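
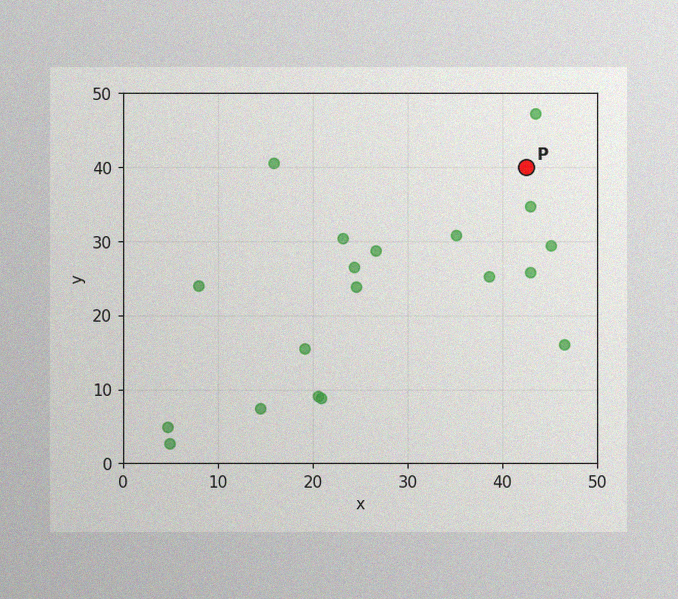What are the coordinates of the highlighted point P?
The image has some photo noise and uneven lighting. Following the gridlines from P to each axis, P sits at (42.5, 40).

(42.5, 40)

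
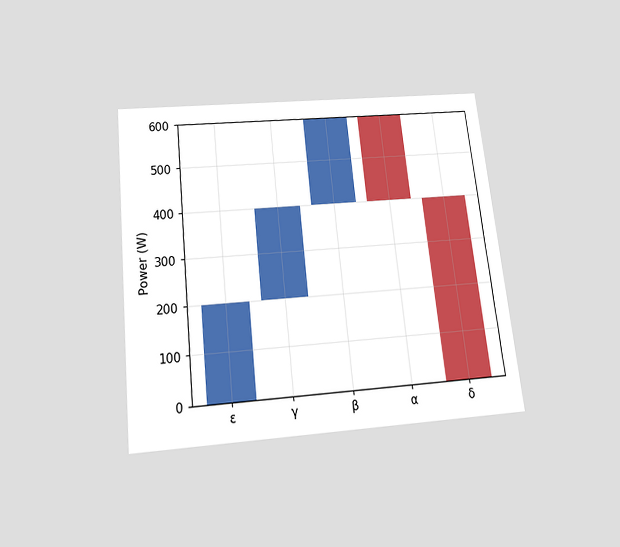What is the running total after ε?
The chart is tilted about 6° counter-clockwise and viewed slightly from below. After ε the running total reaches 200W.

200W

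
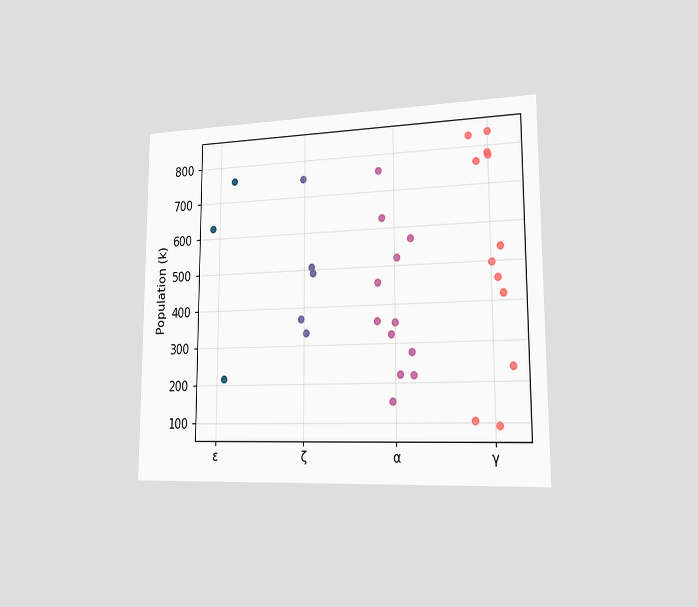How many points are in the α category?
The chart is viewed slightly from the right. Counting the markers in the α column gives 12.

12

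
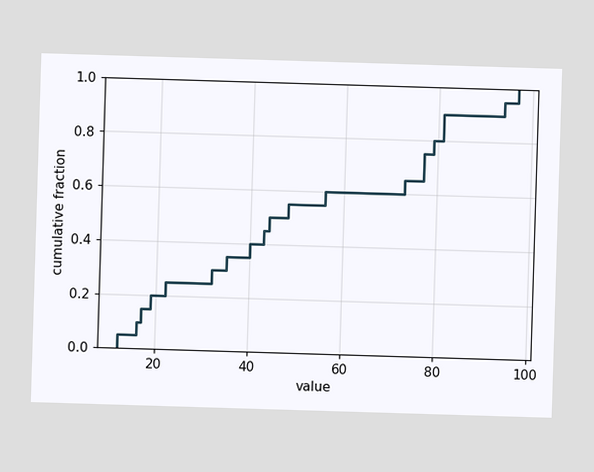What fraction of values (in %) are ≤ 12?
At x=12 the ECDF step is at 5%.

5%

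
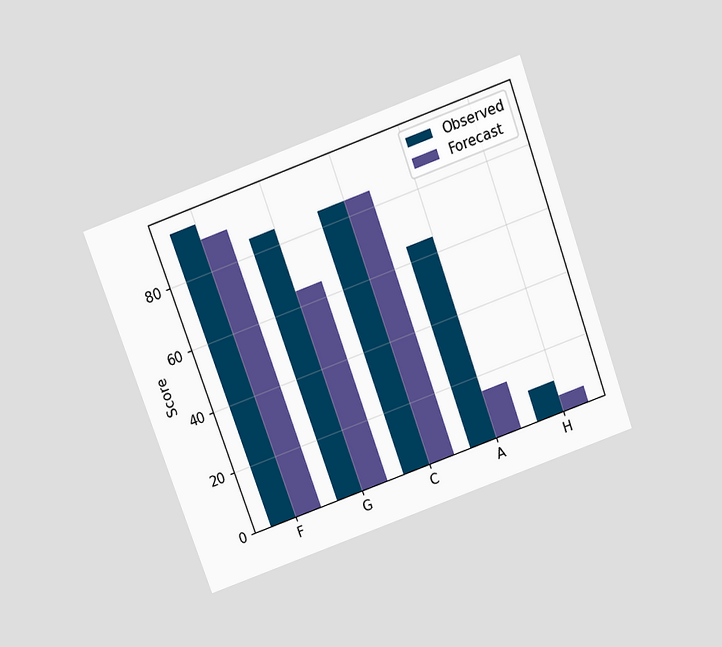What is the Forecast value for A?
15

The chart is tilted about 20° counter-clockwise and viewed slightly from above. The Forecast bar at A reaches 15 on the y-axis.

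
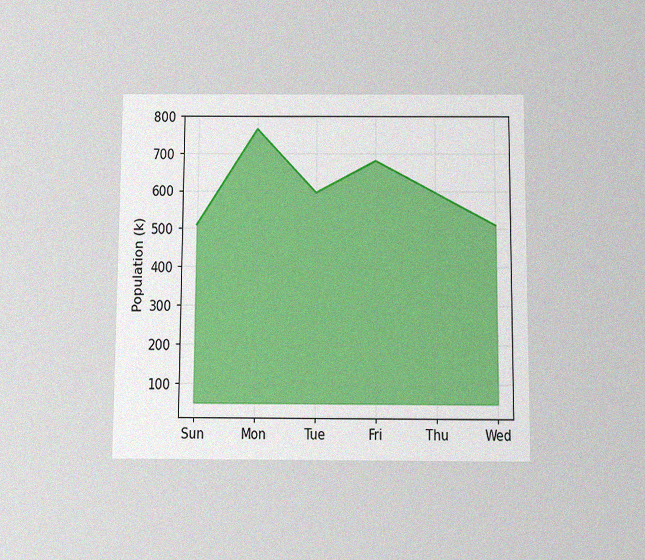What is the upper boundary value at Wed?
The chart is viewed slightly from below, with some photo noise. At Wed the upper boundary is at 510k.

510k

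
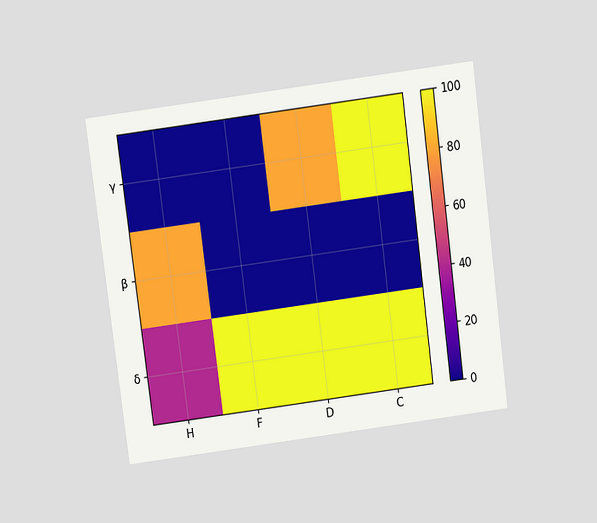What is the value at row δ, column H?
The chart is tilted about 7° counter-clockwise and viewed slightly from above. Matching cell (δ, H) against the colorbar gives 40.

40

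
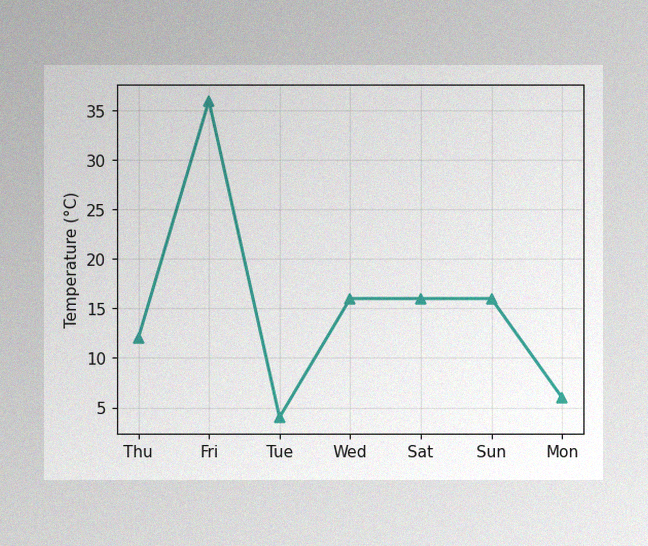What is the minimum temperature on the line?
The image has some photo noise and uneven lighting. The lowest point is at Tue, and reading across to the y-axis gives 4°C.

4°C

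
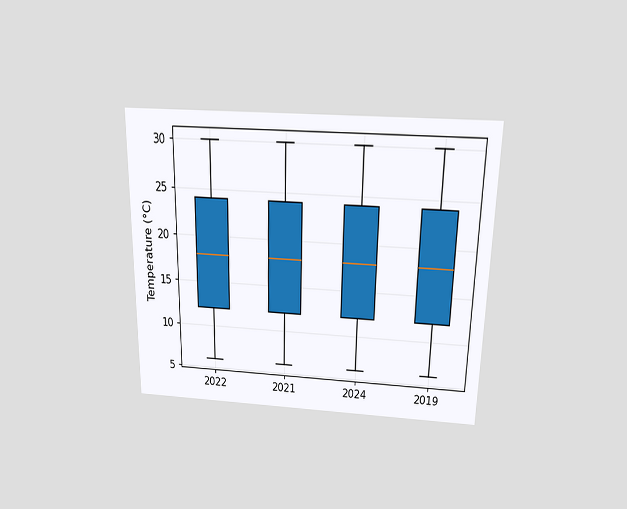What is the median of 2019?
The chart is viewed slightly from above. The median line in the 2019 box sits at 18°C.

18°C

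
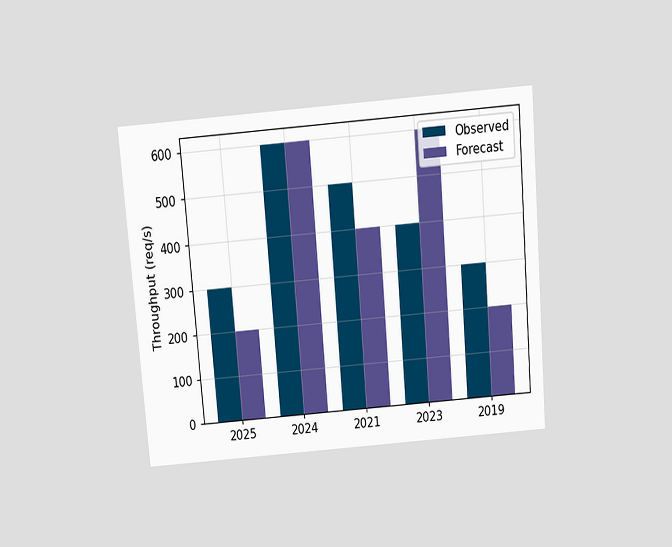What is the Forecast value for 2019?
200req/s

The chart is tilted about 5° counter-clockwise and viewed slightly from above. The Forecast bar at 2019 reaches 200req/s on the y-axis.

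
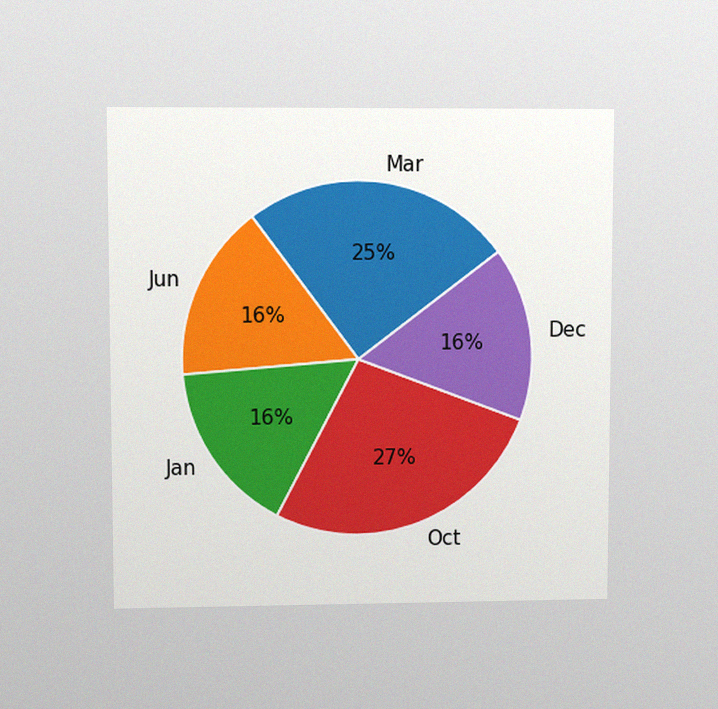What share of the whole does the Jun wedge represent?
The chart is viewed at a slight angle, with some photo noise. The Jun slice takes up 16% of the pie.

16%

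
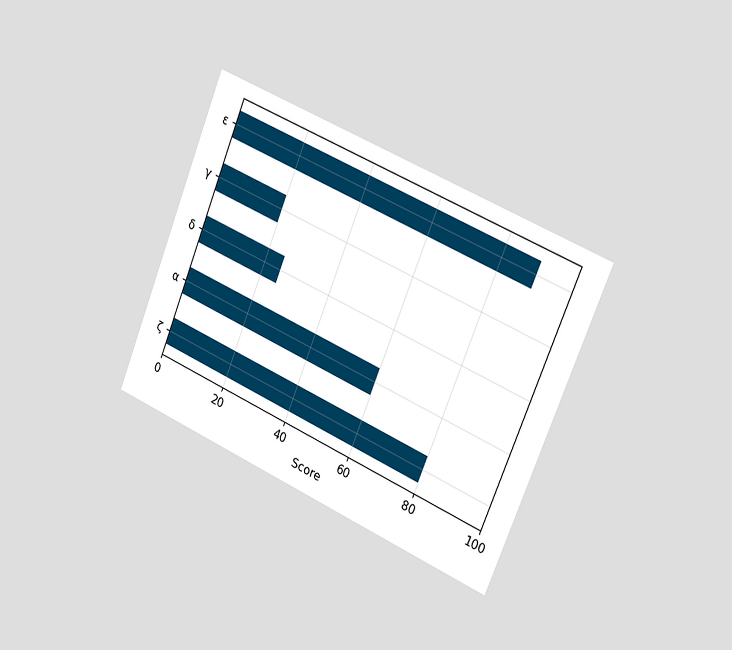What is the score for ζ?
The chart is tilted about 22° clockwise and viewed slightly from the right. Reading along the chart's x-axis, the ζ bar reaches 80.

80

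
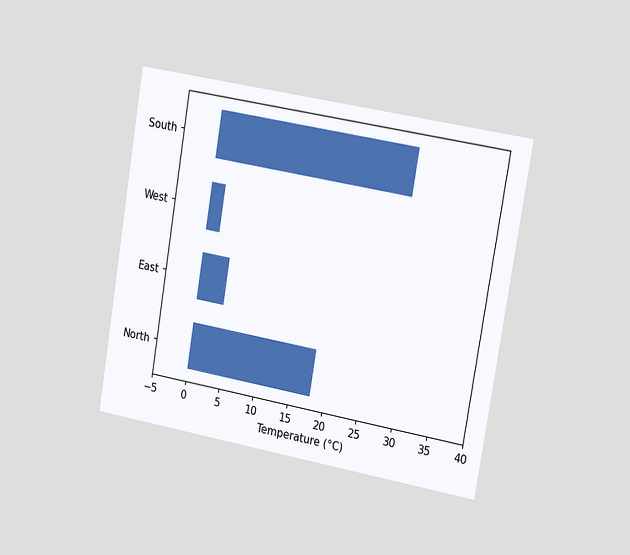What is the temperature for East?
4°C

The chart is tilted about 9° clockwise and viewed slightly from the right. Reading along the chart's x-axis, the East bar reaches 4°C.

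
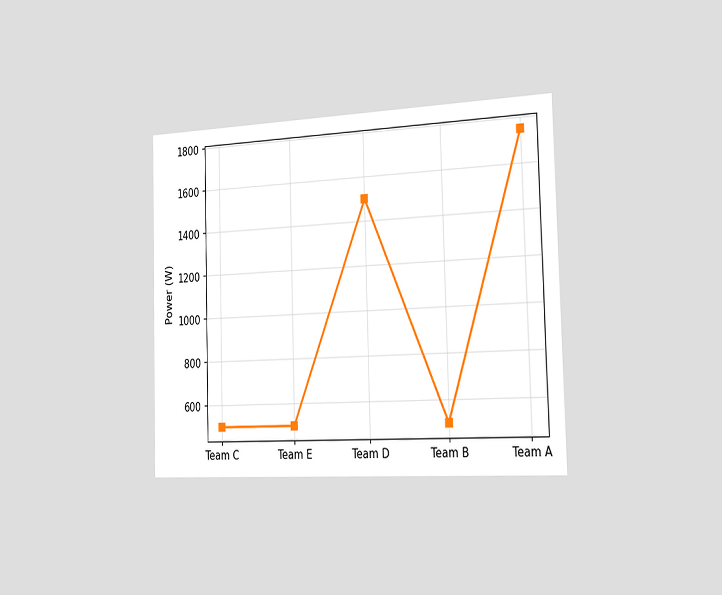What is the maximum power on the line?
The chart is viewed slightly from the right. The highest point is at Team A, and reading across to the y-axis gives 1750W.

1750W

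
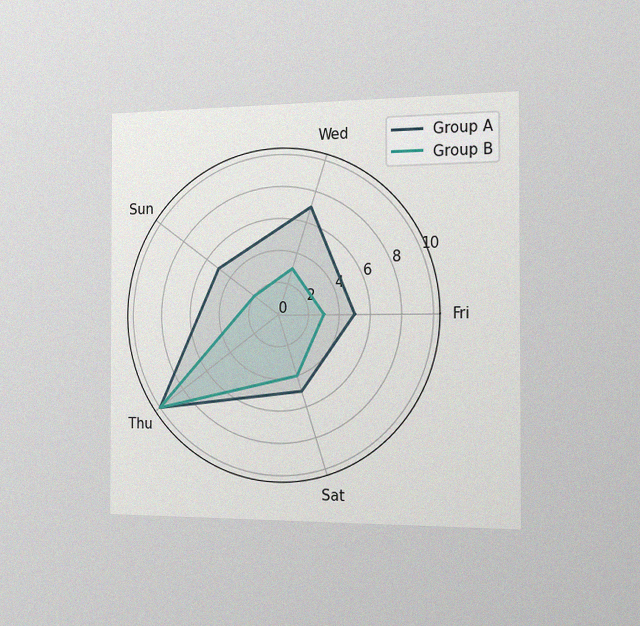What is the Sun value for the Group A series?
The chart is viewed slightly from the right, with some photo noise. On the Sun axis, Group A reaches 5.

5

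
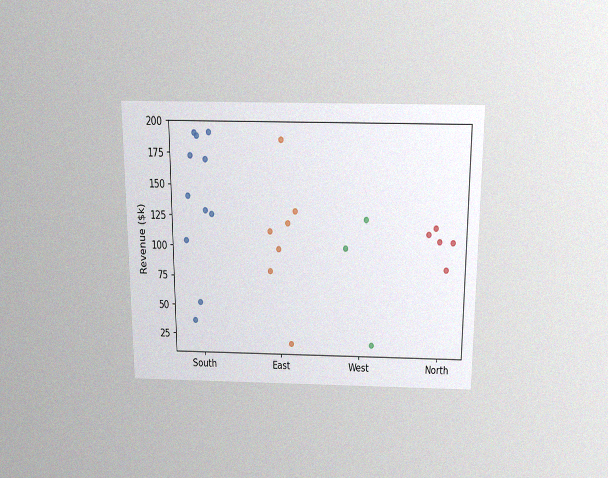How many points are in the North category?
The chart is viewed slightly from above, with some photo noise. Counting the markers in the North column gives 5.

5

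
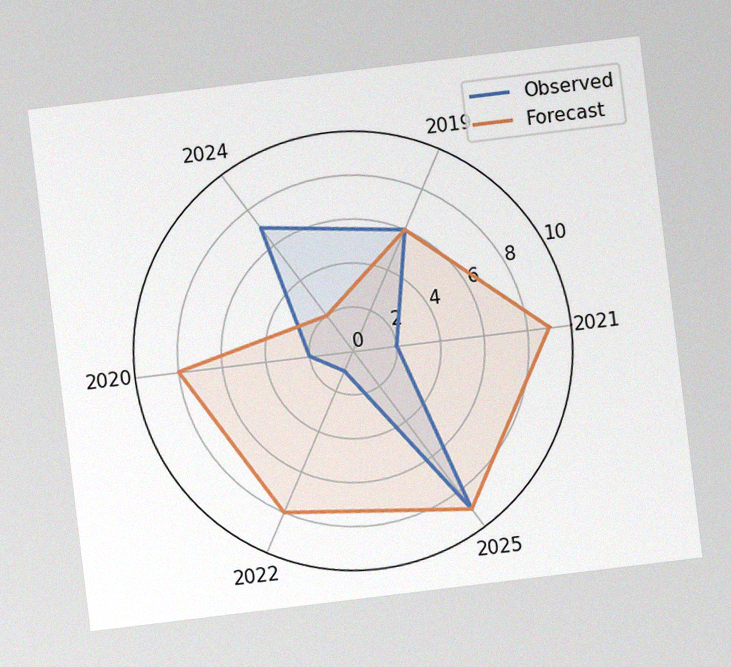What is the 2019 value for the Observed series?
The chart is tilted about 7° counter-clockwise, with some photo noise. On the 2019 axis, Observed reaches 6.

6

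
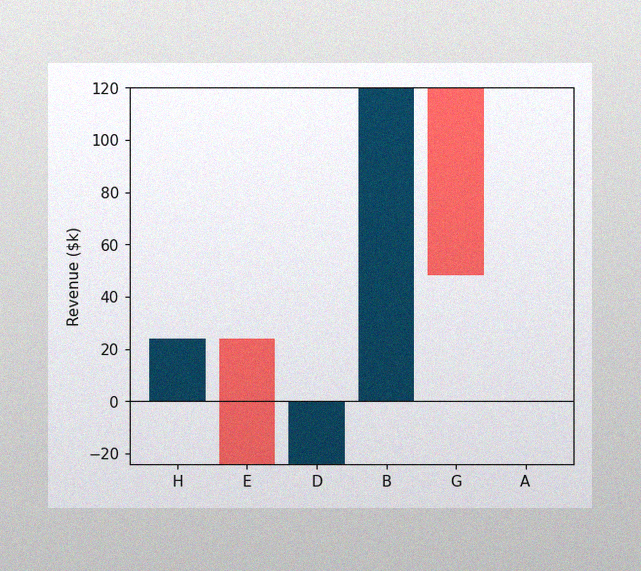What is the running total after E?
The image has some photo noise and uneven lighting. After E the running total reaches $-24k.

$-24k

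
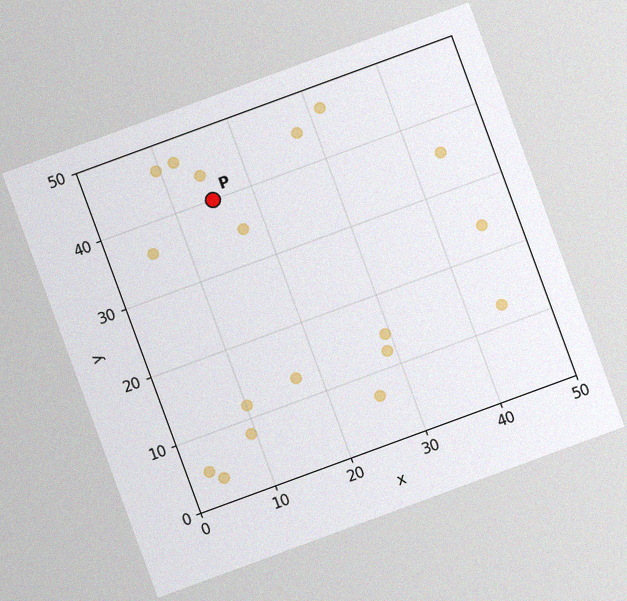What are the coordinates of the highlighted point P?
The chart is tilted about 20° counter-clockwise, with some photo noise. Following the gridlines from P to each axis, P sits at (15, 40).

(15, 40)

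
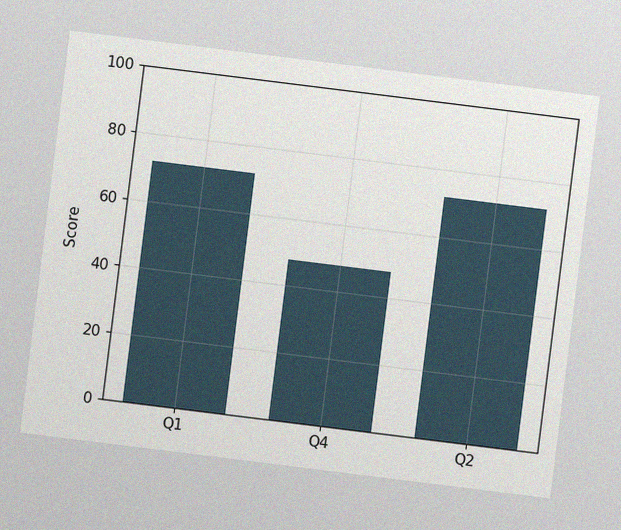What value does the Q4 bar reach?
48

The chart is tilted about 7° clockwise, with some photo noise. Reading along the chart's y-axis, the Q4 bar reaches 48.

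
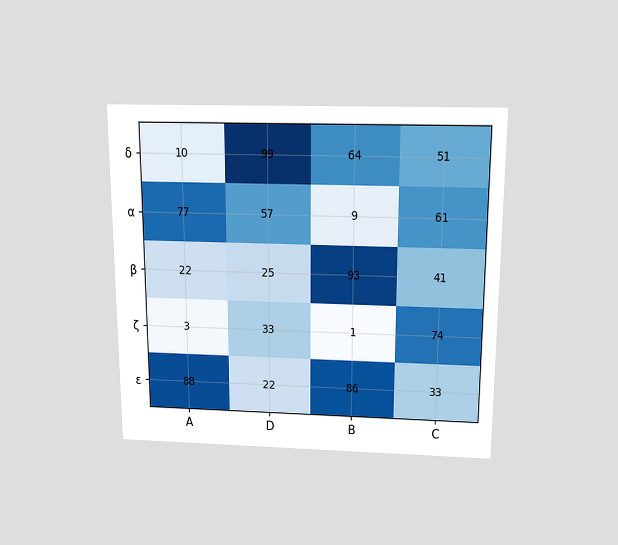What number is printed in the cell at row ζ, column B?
1

The chart is viewed slightly from above. The (ζ, B) cell reads 1.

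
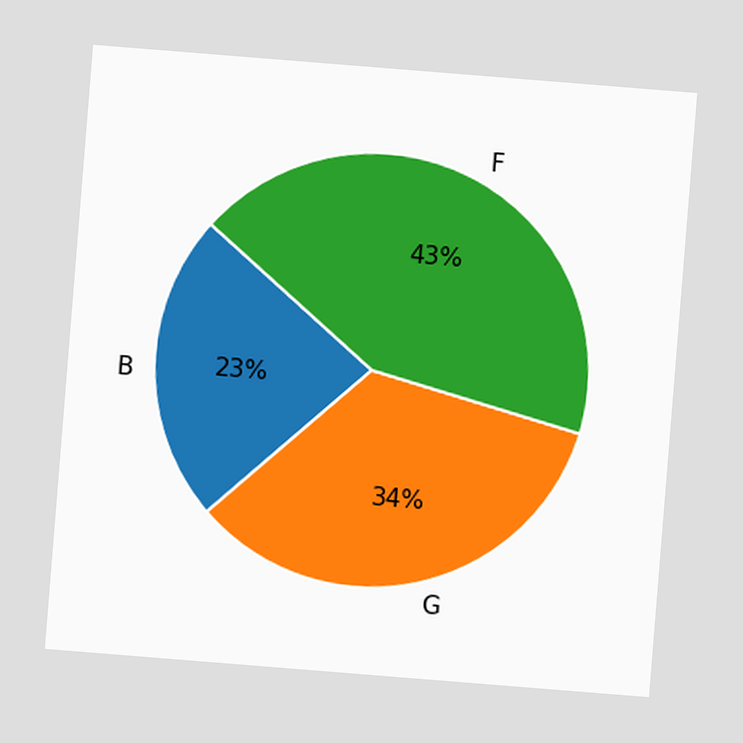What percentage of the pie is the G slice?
34%

The chart is tilted about 5° clockwise. The G slice takes up 34% of the pie.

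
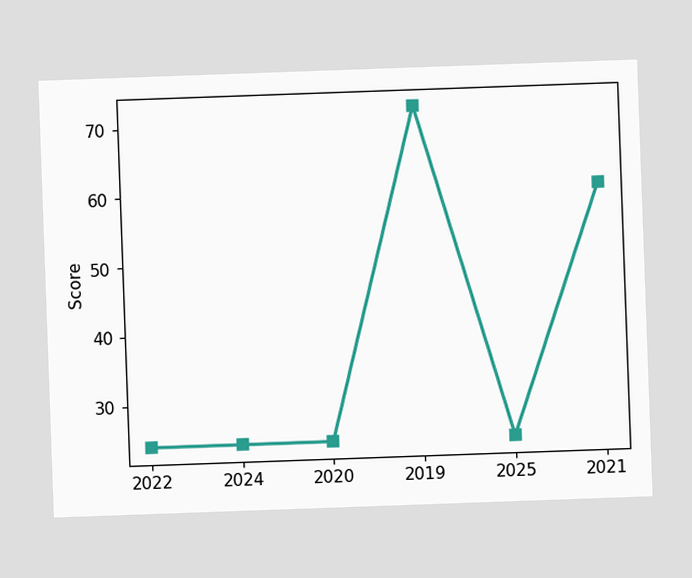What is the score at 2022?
24

The chart is tilted about 2° counter-clockwise. At 2022, the line is at 24.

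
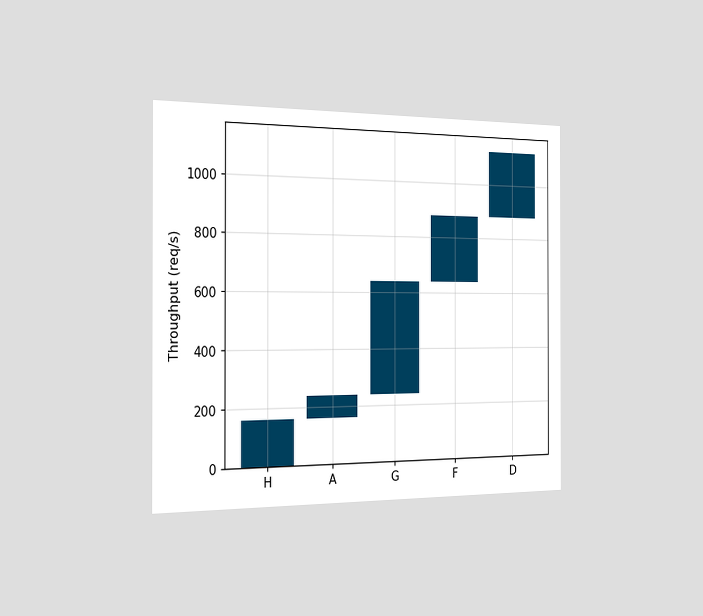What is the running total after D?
1120req/s

The chart is viewed slightly from the left. After D the running total reaches 1120req/s.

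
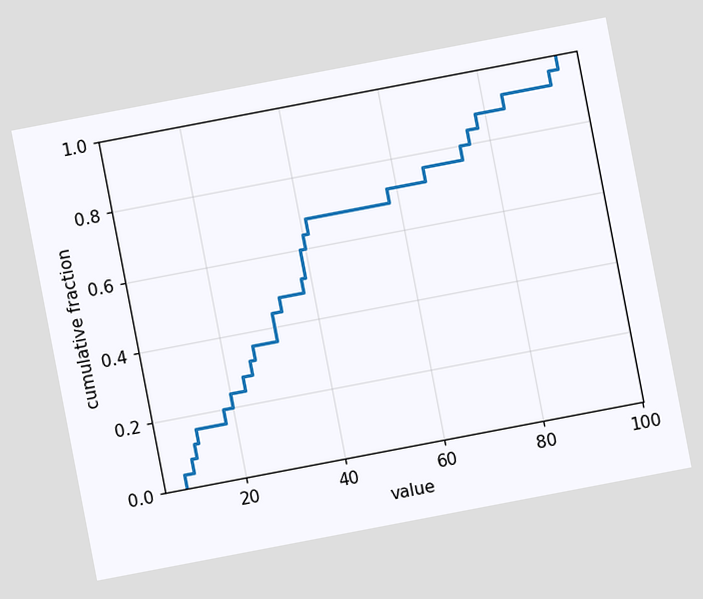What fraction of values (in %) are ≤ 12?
16%

The chart is tilted about 11° counter-clockwise. At x=12 the ECDF step is at 16%.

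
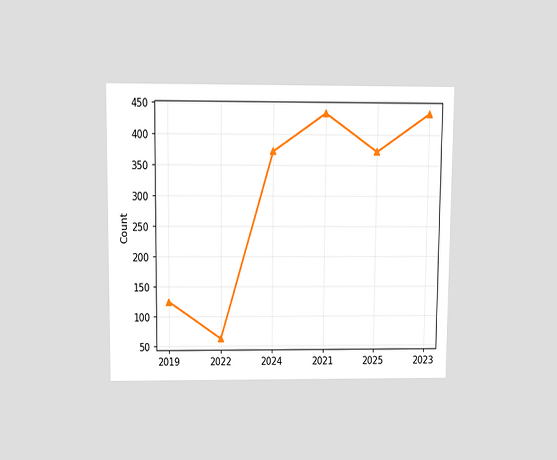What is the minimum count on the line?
The chart is viewed slightly from above. The lowest point is at 2022, and reading across to the y-axis gives 62.

62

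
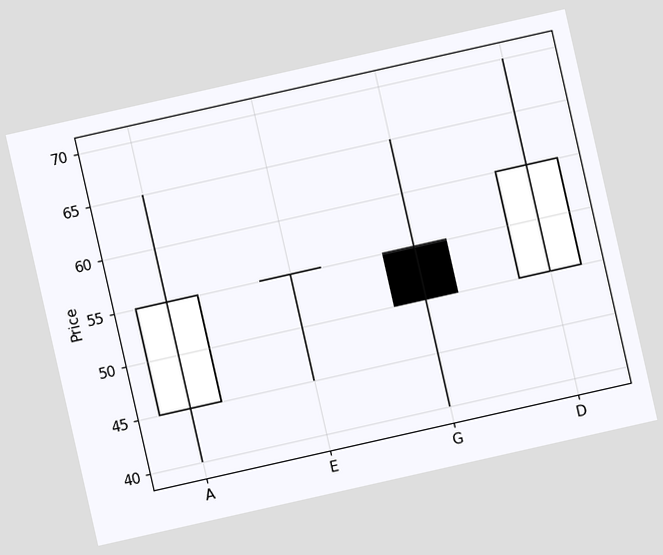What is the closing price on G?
50

The chart is tilted about 13° counter-clockwise. The G candle closes at 50.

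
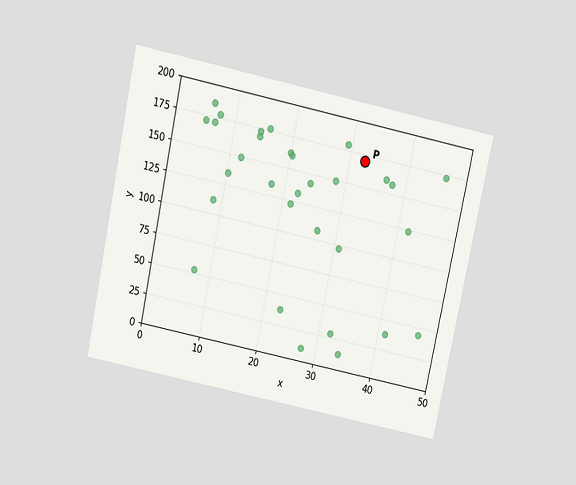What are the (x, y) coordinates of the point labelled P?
(32.5, 170)

The chart is tilted about 12° clockwise and viewed slightly from above. Following the gridlines from P to each axis, P sits at (32.5, 170).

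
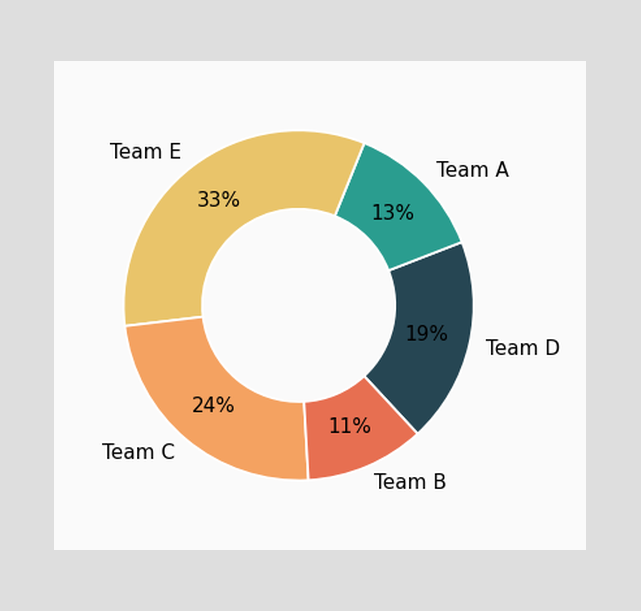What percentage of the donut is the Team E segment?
33%

The Team E segment takes up 33% of the ring.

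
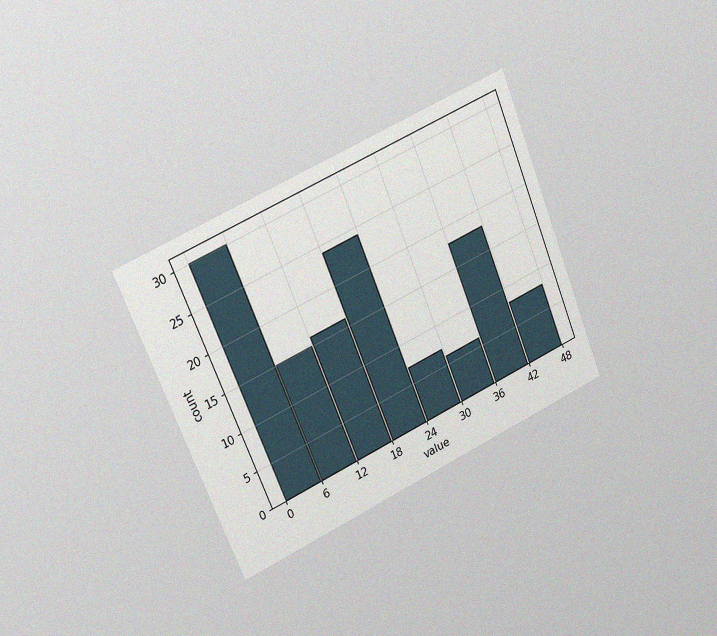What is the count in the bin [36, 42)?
The chart is tilted about 23° counter-clockwise and viewed slightly from the left, with some photo noise. The [36, 42) bin has height 18.

18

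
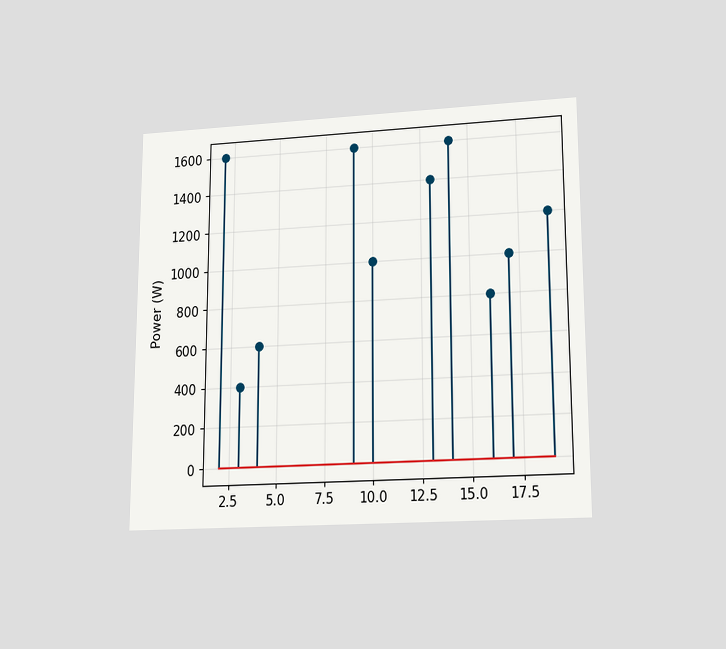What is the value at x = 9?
The chart is viewed slightly from below. The stem at x=9 reaches 1600W.

1600W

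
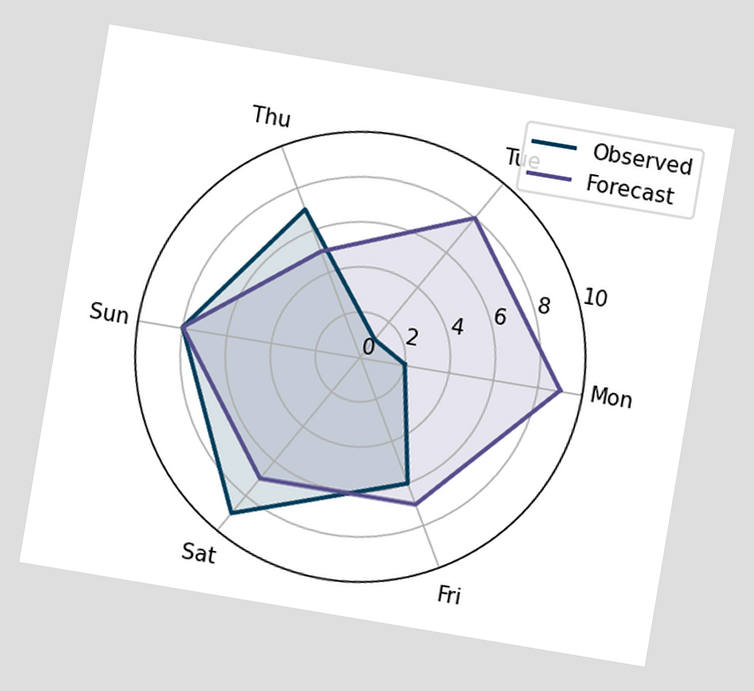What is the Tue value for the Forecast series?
8

The chart is tilted about 10° clockwise. On the Tue axis, Forecast reaches 8.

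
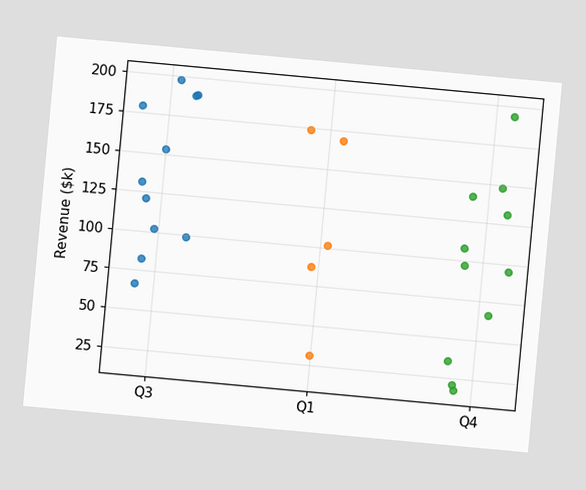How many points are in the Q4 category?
11

The chart is tilted about 5° clockwise. Counting the markers in the Q4 column gives 11.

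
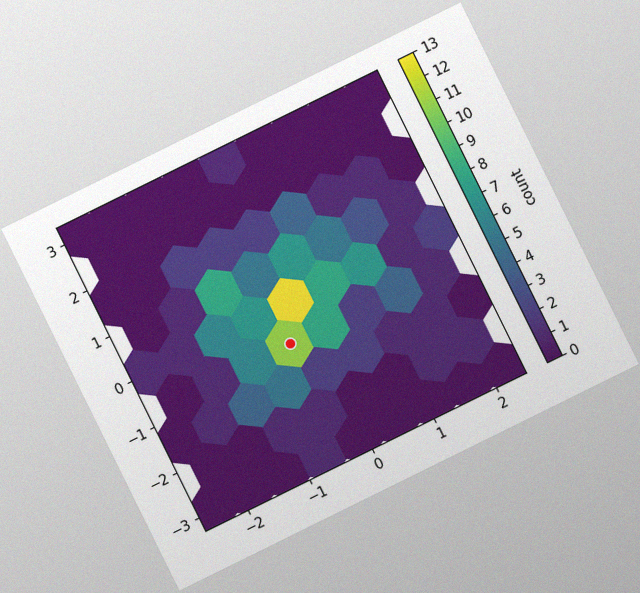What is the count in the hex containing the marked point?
The chart is tilted about 26° counter-clockwise, with some photo noise. The marked hex reads 11 on the colorbar.

11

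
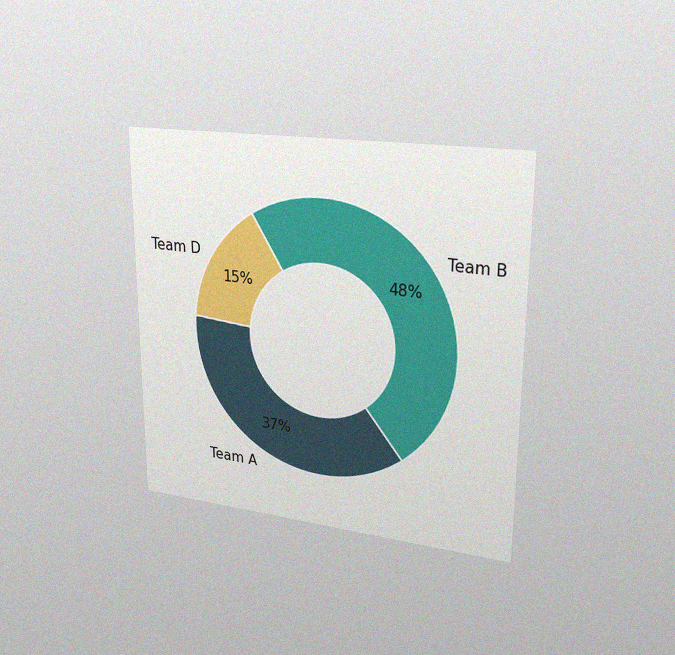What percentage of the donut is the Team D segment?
15%

The chart is viewed slightly from the right, with some photo noise. The Team D segment takes up 15% of the ring.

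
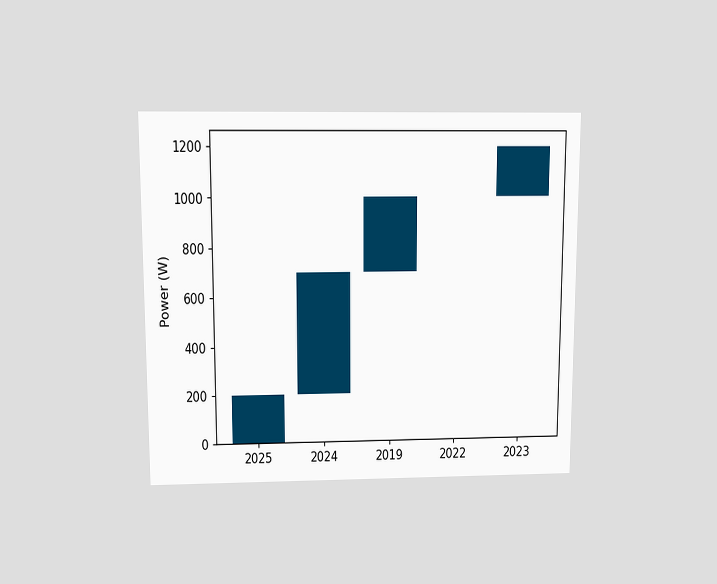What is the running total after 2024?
The chart is viewed slightly from above. After 2024 the running total reaches 700W.

700W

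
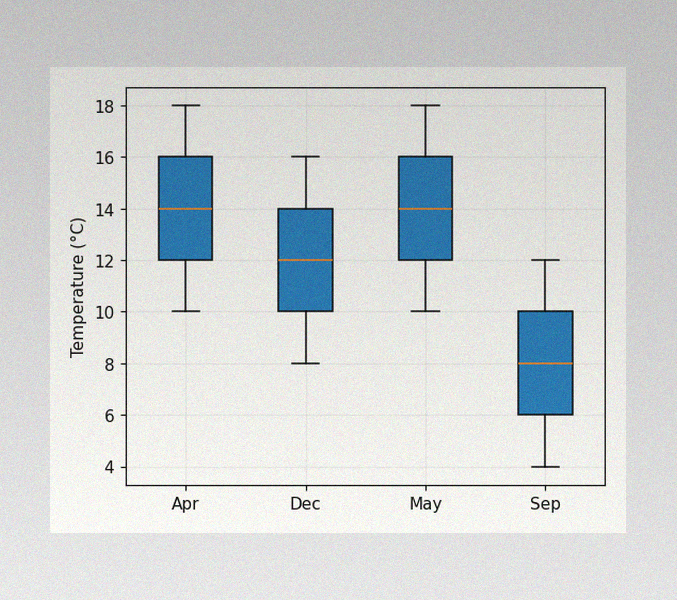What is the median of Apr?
14°C

The image has some photo noise and uneven lighting. The median line in the Apr box sits at 14°C.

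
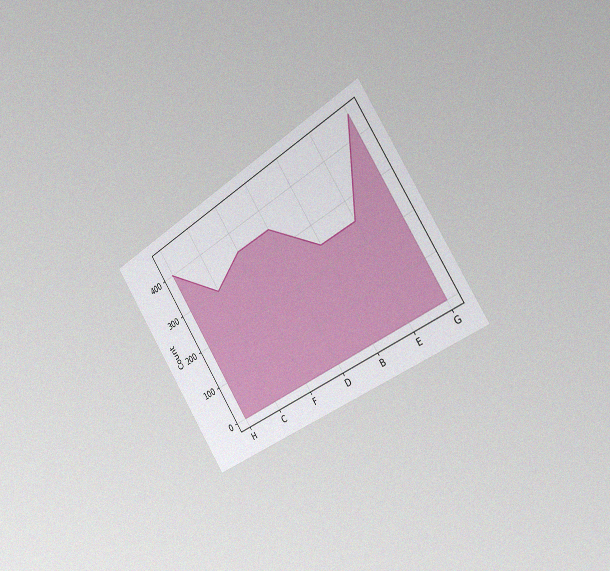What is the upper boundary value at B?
The chart is tilted about 34° counter-clockwise and viewed slightly from the right, with some photo noise. At B the upper boundary is at 250.

250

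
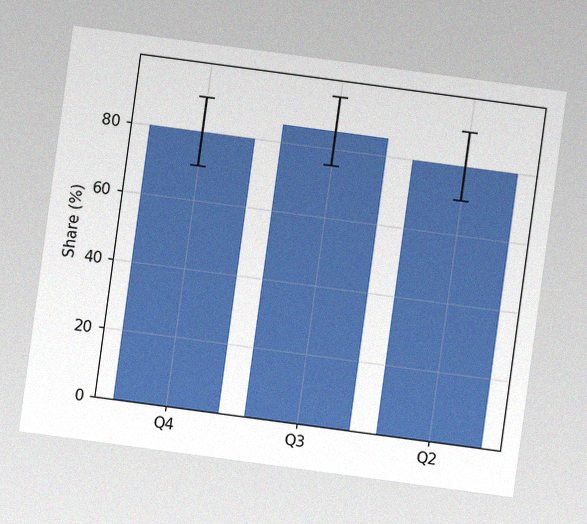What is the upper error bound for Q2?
90%

The chart is tilted about 8° clockwise, with some photo noise. The Q2 bar's upper whisker reaches 90%.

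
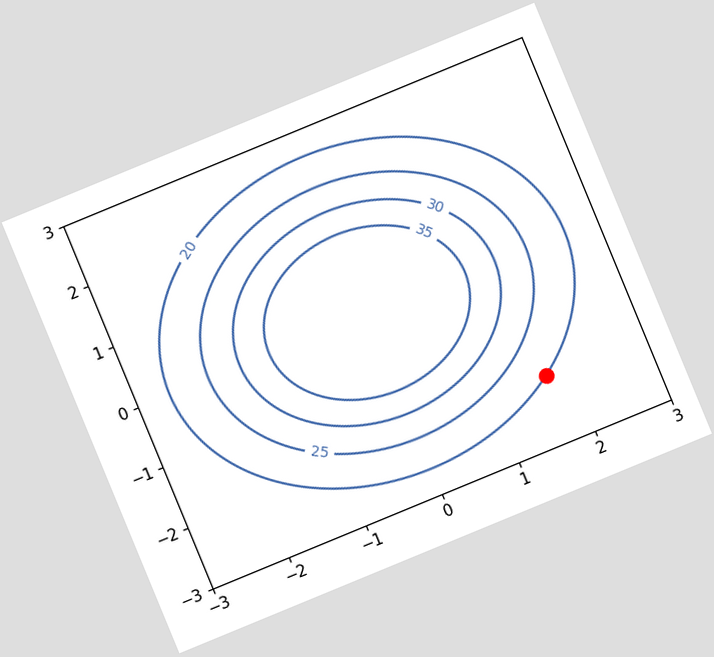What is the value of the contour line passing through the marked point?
The chart is tilted about 22° counter-clockwise. The marked point sits on the contour labelled 20.

20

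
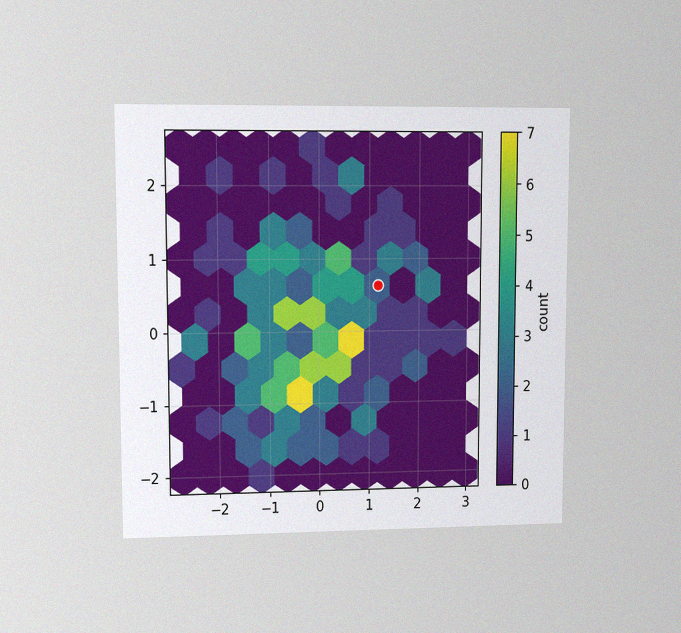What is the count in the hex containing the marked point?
2

The chart is viewed at a slight angle, with some photo noise. The marked hex reads 2 on the colorbar.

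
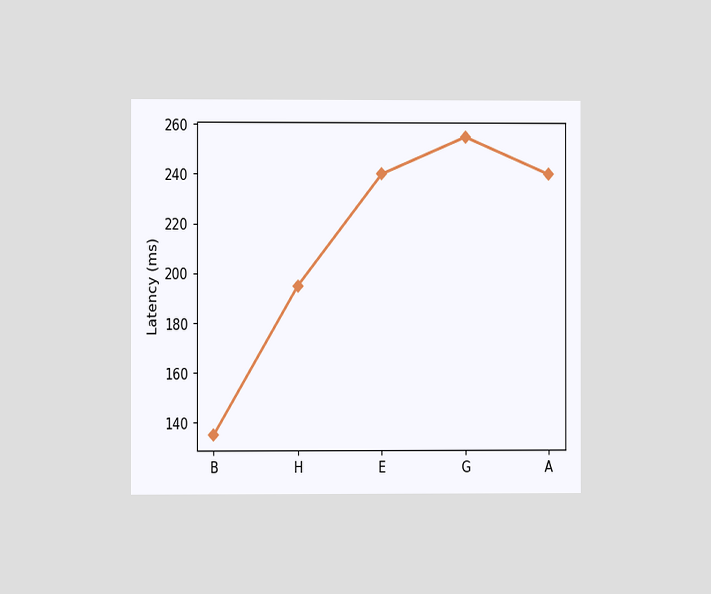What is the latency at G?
The chart is viewed at a slight angle. At G, the line is at 255ms.

255ms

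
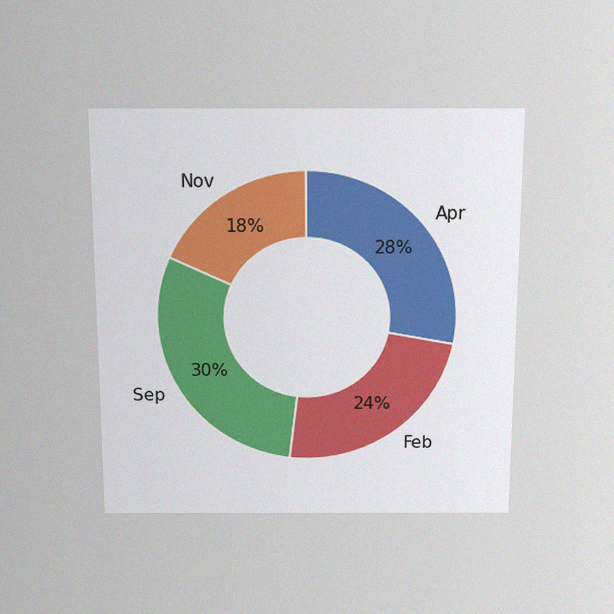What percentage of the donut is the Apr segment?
The chart is viewed slightly from above, with some photo noise. The Apr segment takes up 28% of the ring.

28%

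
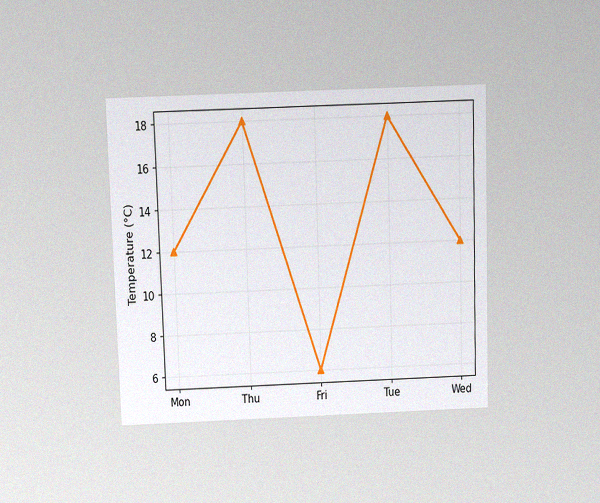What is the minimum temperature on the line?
6°C

The chart is viewed slightly from above, with some photo noise. The lowest point is at Fri, and reading across to the y-axis gives 6°C.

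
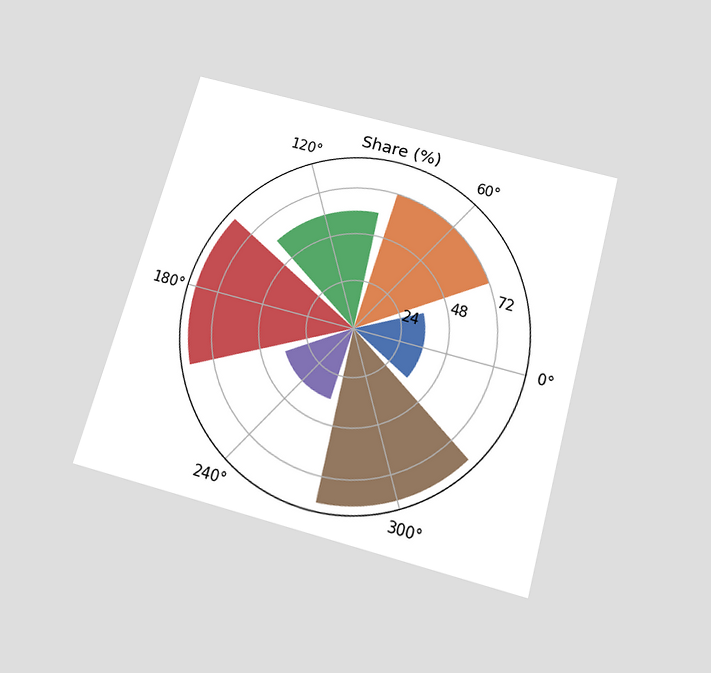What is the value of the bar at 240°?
The chart is tilted about 16° clockwise and viewed slightly from below. The bar at 240° reaches 36% on the radial axis.

36%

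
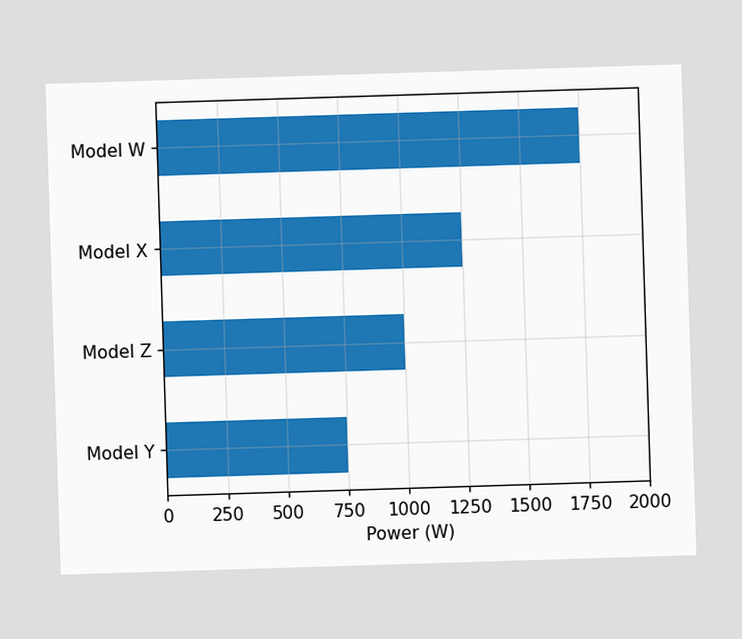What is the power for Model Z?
1000W

Reading along the chart's x-axis, the Model Z bar reaches 1000W.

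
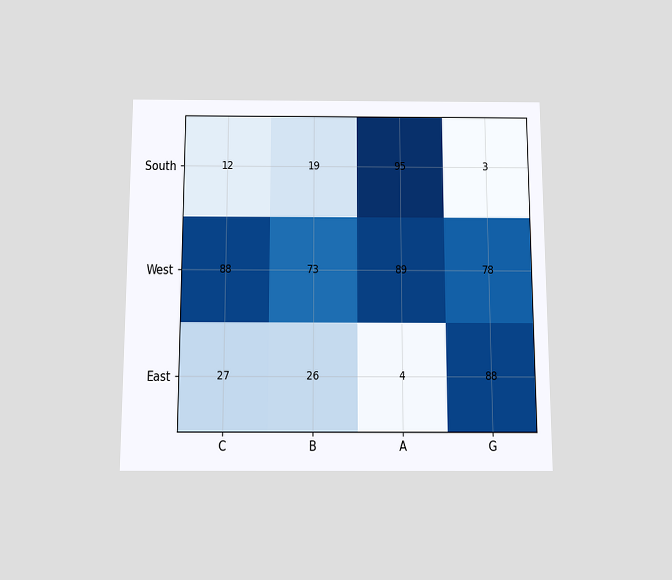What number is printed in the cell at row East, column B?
26

The chart is viewed slightly from below. The (East, B) cell reads 26.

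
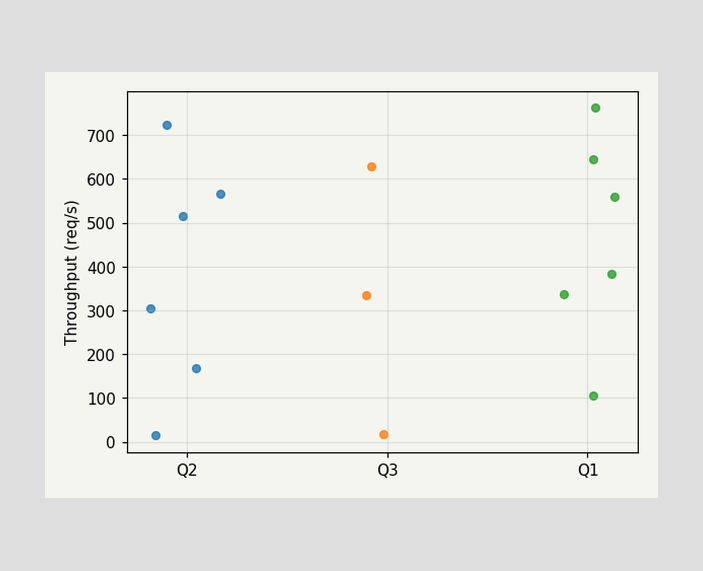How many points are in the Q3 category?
3

Counting the markers in the Q3 column gives 3.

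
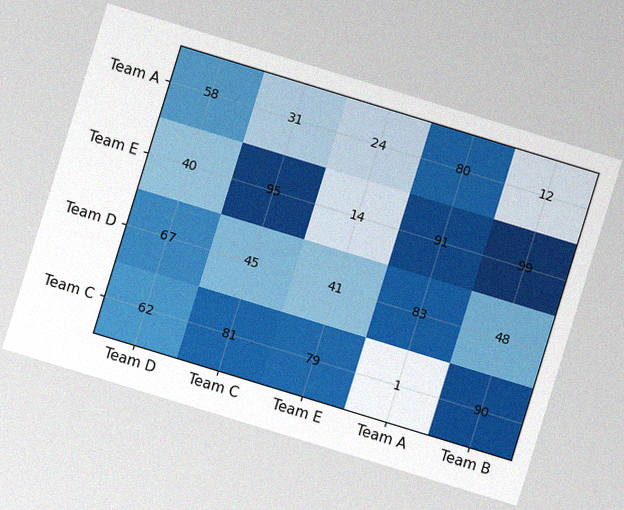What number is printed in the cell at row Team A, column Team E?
24

The chart is tilted about 17° clockwise, with some photo noise. The (Team A, Team E) cell reads 24.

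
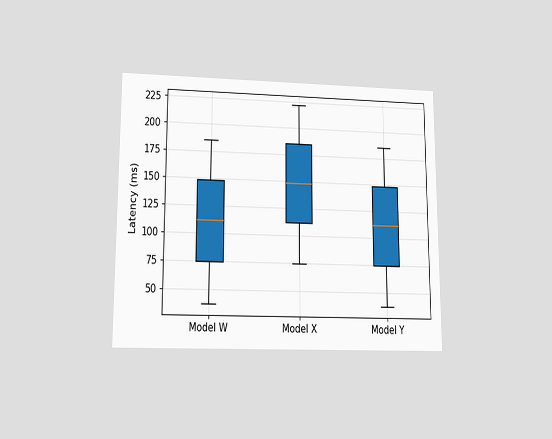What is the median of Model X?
The chart is viewed slightly from below. The median line in the Model X box sits at 148ms.

148ms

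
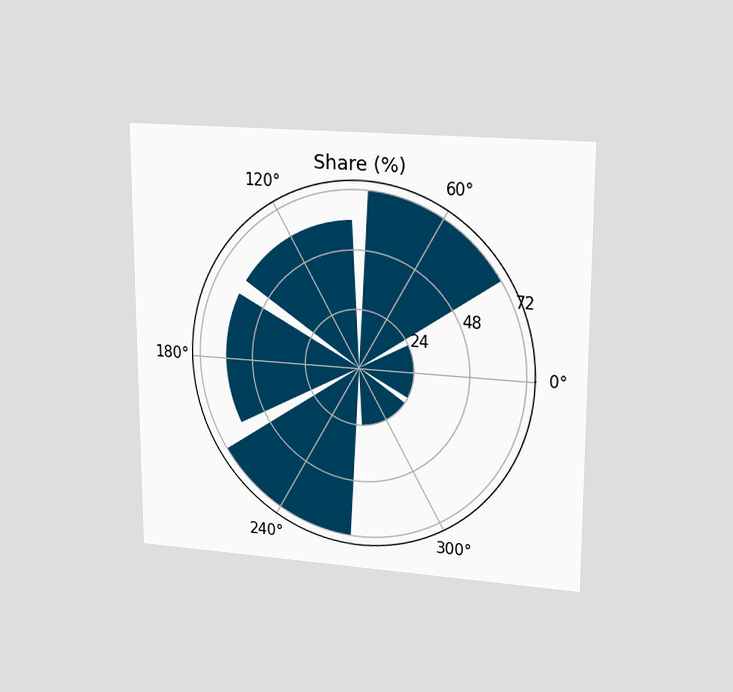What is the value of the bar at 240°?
72%

The chart is viewed at a slight angle. The bar at 240° reaches 72% on the radial axis.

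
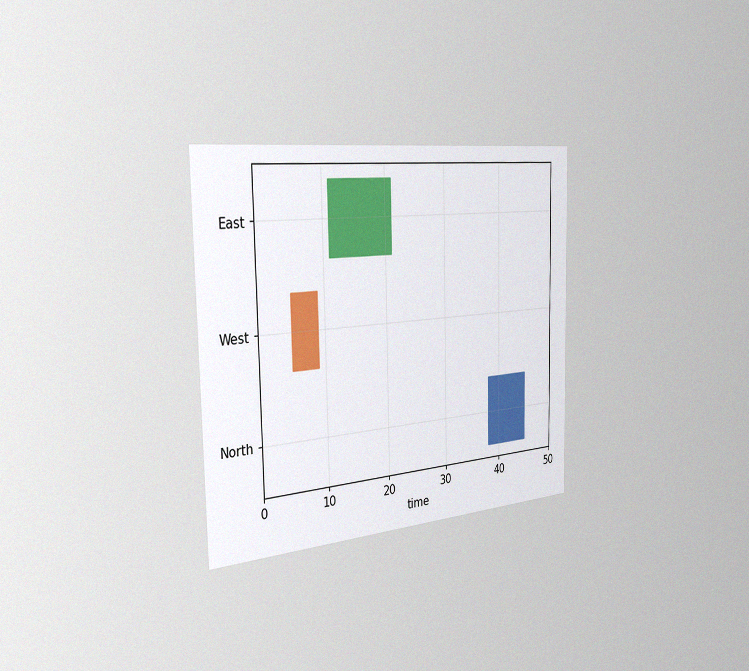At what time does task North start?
The chart is viewed slightly from the left, with some photo noise. The North bar begins at t=38.

38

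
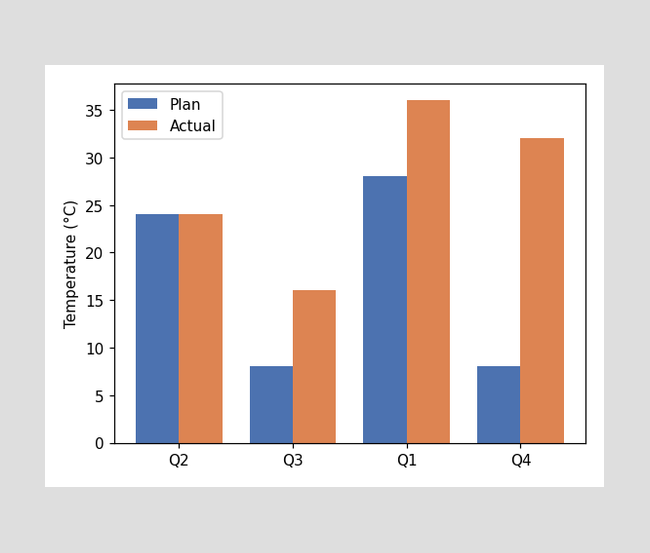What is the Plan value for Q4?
8°C

The Plan bar at Q4 reaches 8°C on the y-axis.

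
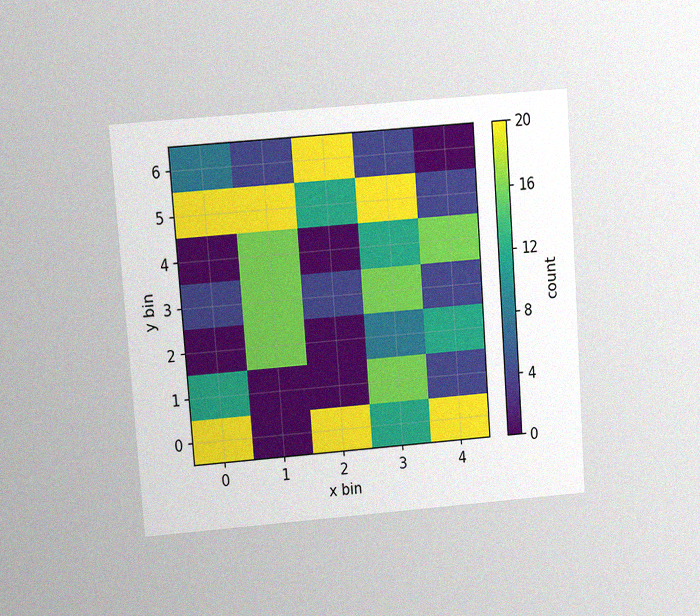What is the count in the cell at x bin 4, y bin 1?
The chart is tilted about 4° counter-clockwise and viewed at a slight angle, with some photo noise. Matching the cell (4, 1) against the colorbar gives 4.

4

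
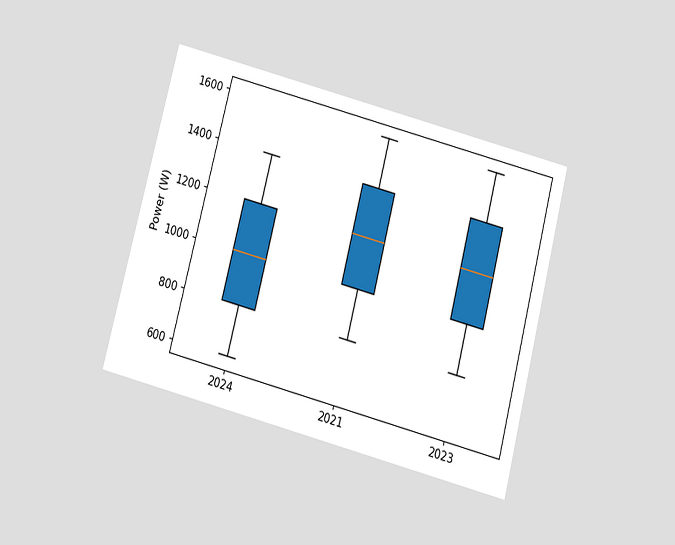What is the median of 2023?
1200W

The chart is tilted about 15° clockwise and viewed slightly from below. The median line in the 2023 box sits at 1200W.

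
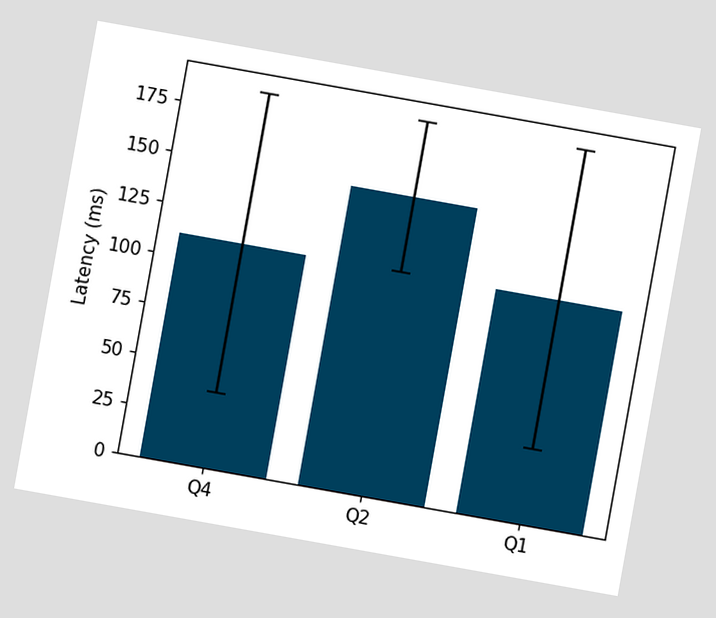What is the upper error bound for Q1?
The chart is tilted about 10° clockwise. The Q1 bar's upper whisker reaches 185ms.

185ms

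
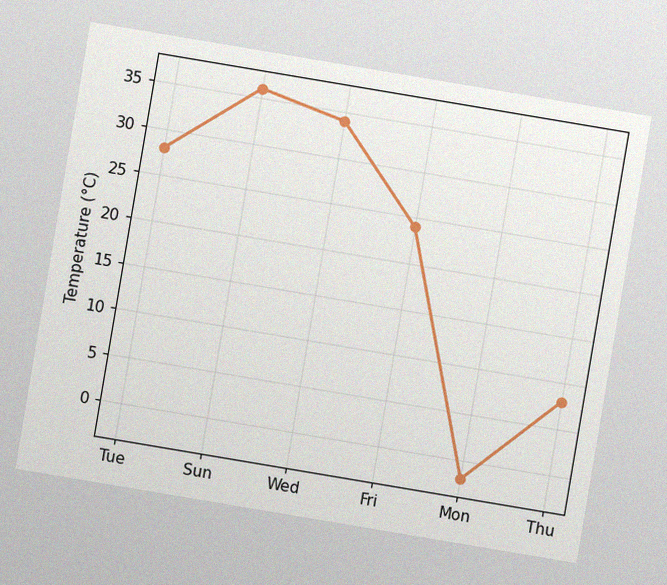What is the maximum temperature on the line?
The chart is tilted about 10° clockwise, with some photo noise. The highest point is at Sun, and reading across to the y-axis gives 36°C.

36°C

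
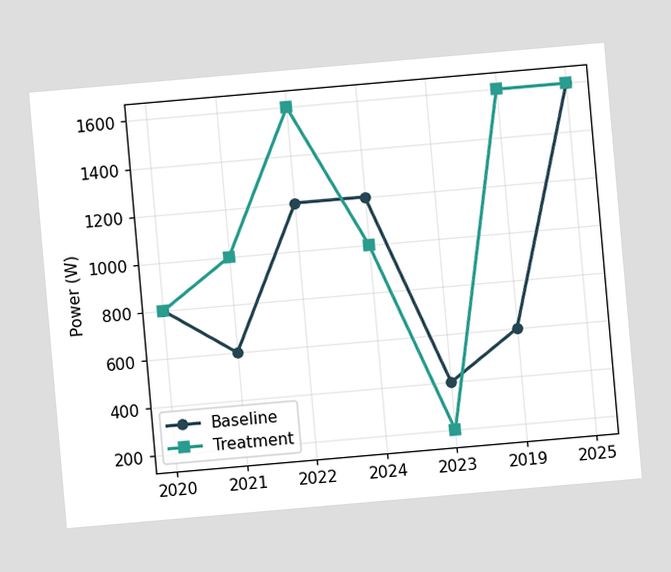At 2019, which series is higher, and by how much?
The chart is tilted about 5° counter-clockwise. At 2019, Treatment sits above the other line by 1000W.

Treatment, by 1000W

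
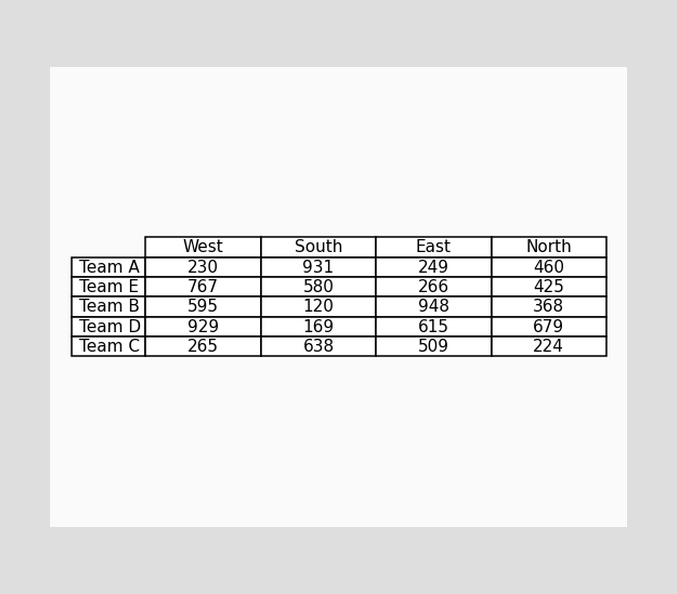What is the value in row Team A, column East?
The (Team A, East) cell reads 249.

249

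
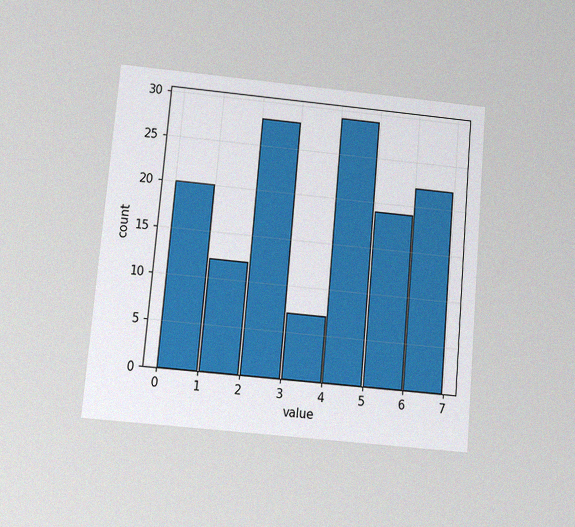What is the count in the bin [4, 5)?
29

The chart is tilted about 5° clockwise and viewed at a slight angle, with some photo noise. The [4, 5) bin has height 29.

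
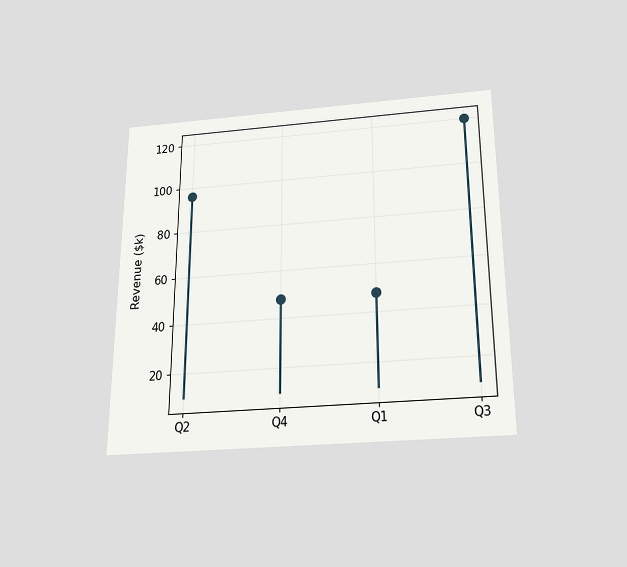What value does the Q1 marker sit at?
The chart is viewed slightly from below. The Q1 marker sits at $48k.

$48k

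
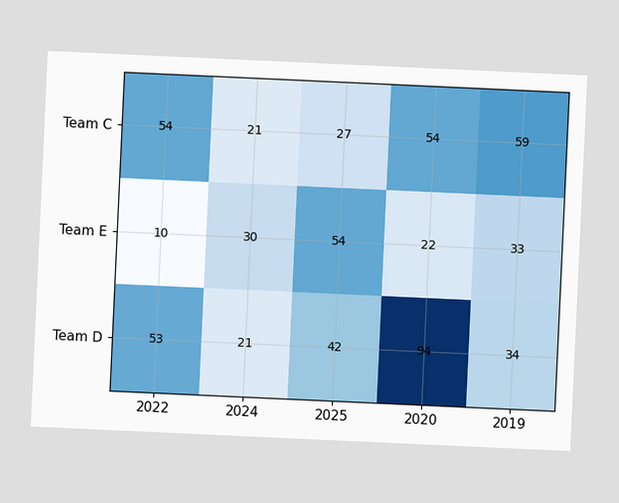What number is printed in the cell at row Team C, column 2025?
The chart is tilted about 3° clockwise. The (Team C, 2025) cell reads 27.

27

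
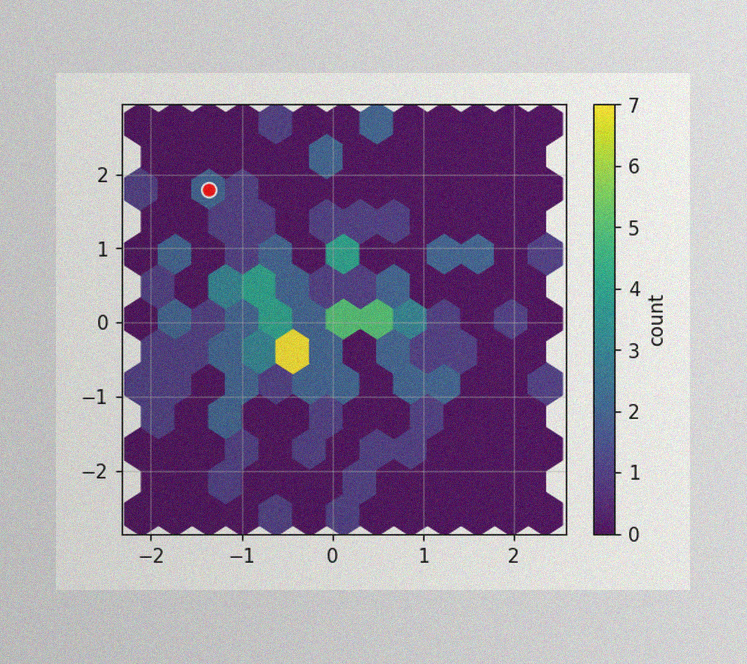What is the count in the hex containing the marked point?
2

The image has some photo noise and uneven lighting. The marked hex reads 2 on the colorbar.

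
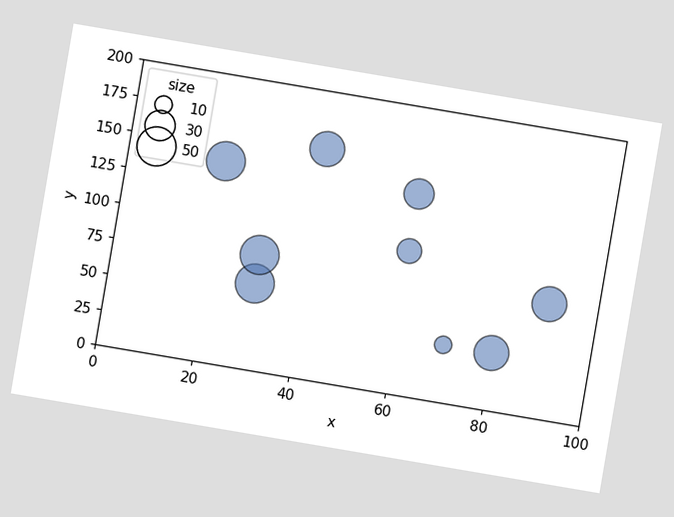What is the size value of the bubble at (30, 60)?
The chart is tilted about 10° clockwise. Matching the bubble at (30, 60) against the size legend gives 50.

50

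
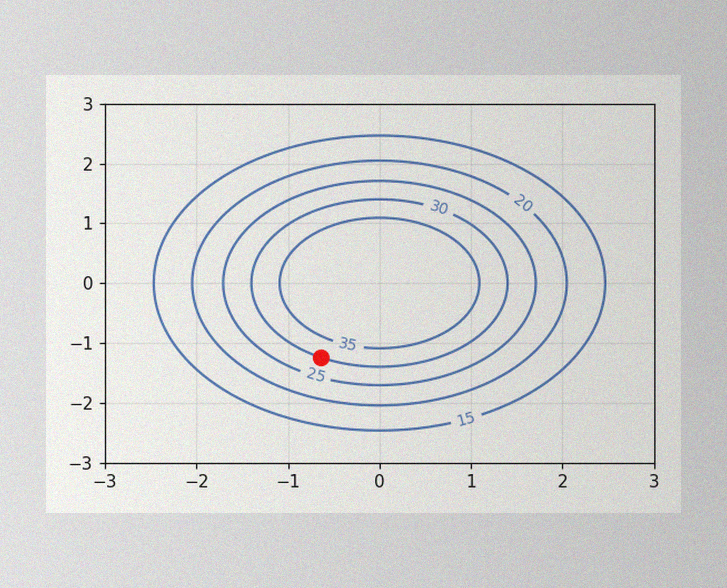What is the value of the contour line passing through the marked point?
30

The image has some photo noise and uneven lighting. The marked point sits on the contour labelled 30.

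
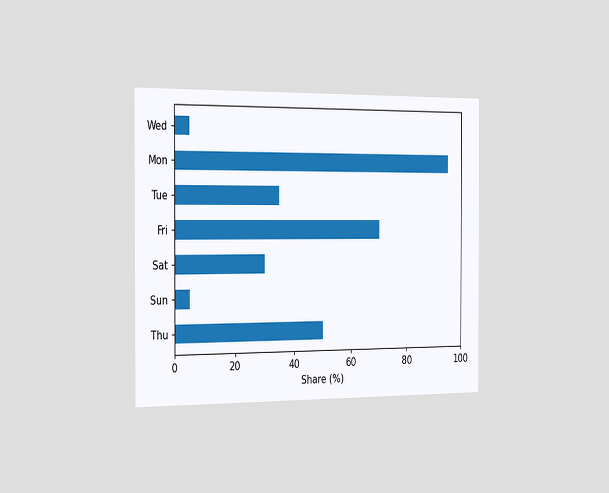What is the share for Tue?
35%

The chart is viewed slightly from the left. Reading along the chart's x-axis, the Tue bar reaches 35%.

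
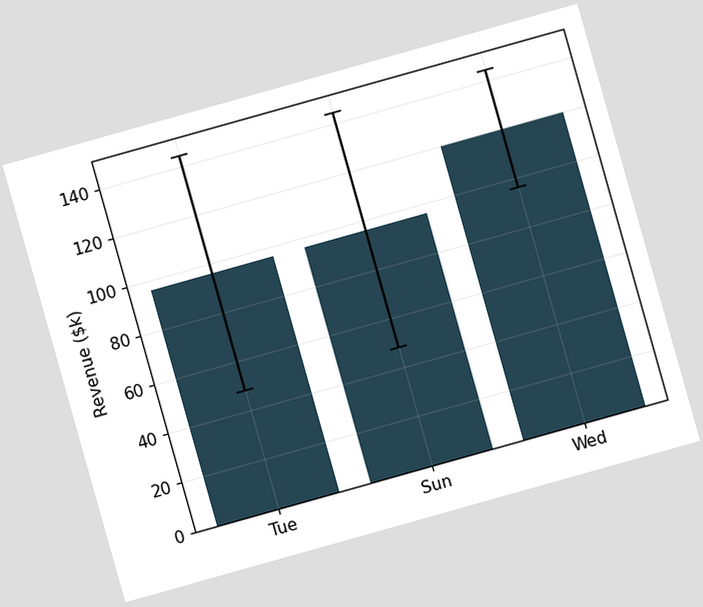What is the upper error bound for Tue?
$144k

The chart is tilted about 16° counter-clockwise. The Tue bar's upper whisker reaches $144k.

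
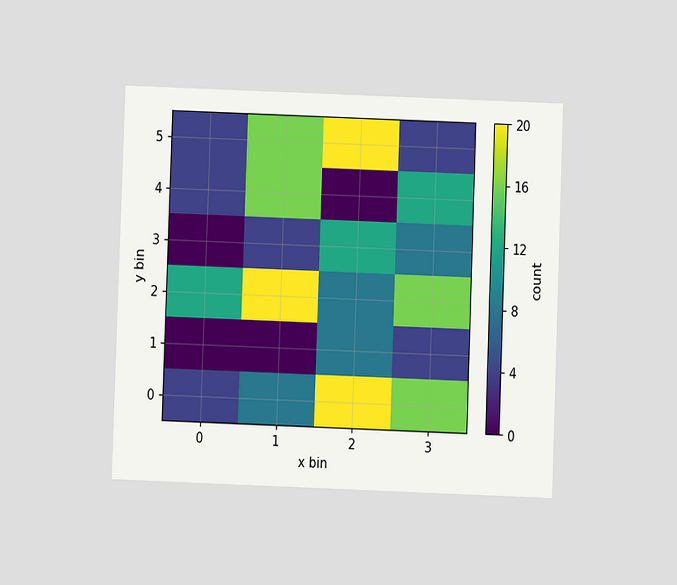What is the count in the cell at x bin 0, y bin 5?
The chart is tilted about 2° clockwise and viewed at a slight angle. Matching the cell (0, 5) against the colorbar gives 4.

4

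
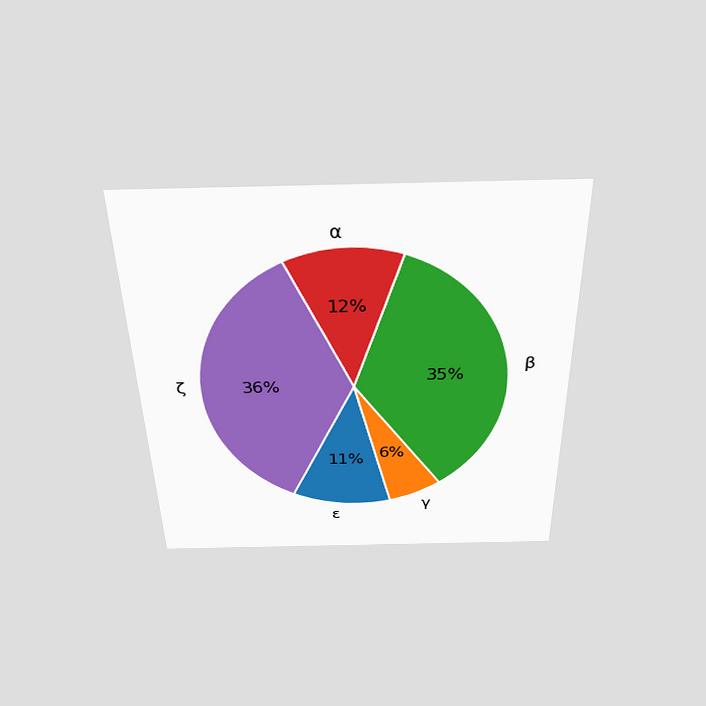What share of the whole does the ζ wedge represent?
36%

The chart is viewed slightly from above. The ζ slice takes up 36% of the pie.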